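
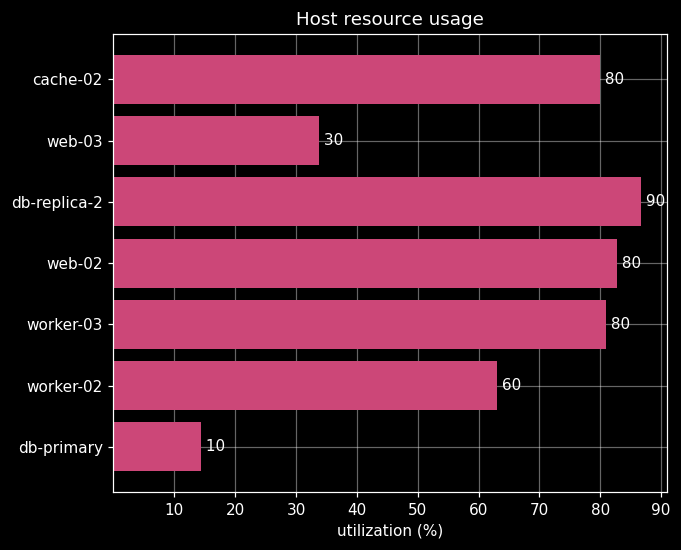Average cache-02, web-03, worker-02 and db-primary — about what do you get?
(80 + 30 + 60 + 10) / 4 ≈ 45.

≈ 45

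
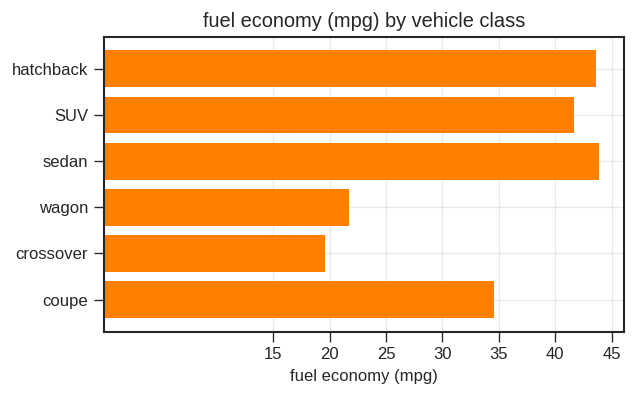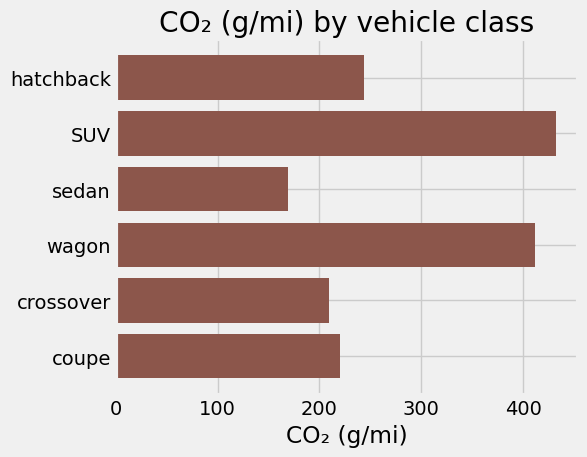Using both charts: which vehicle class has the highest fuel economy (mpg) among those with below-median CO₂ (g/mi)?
Chart 2 median CO₂ (g/mi) ≈ 250; below-median vehicle classes: sedan, crossover, coupe. Among those, sedan has the highest fuel economy (mpg) (≈ 45).

sedan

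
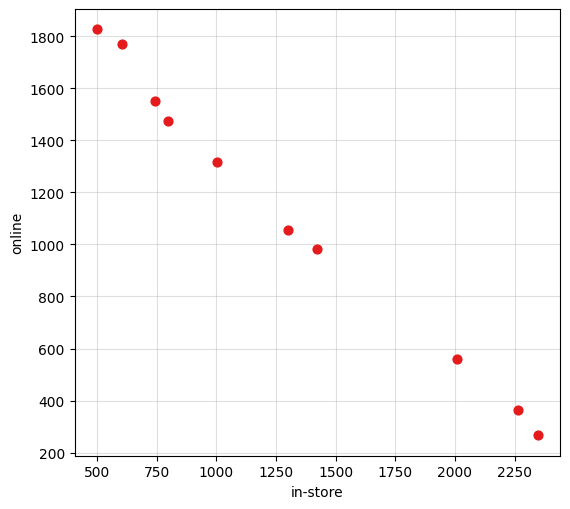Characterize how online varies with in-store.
negative, strong

Points are negatively correlated; strong (|r| ≈ 1.0).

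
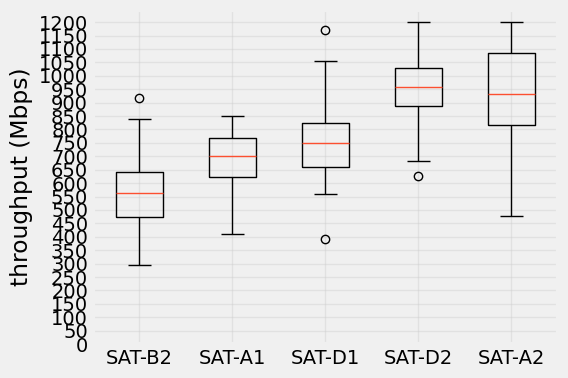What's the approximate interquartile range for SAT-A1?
Q3 ≈ 750, Q1 ≈ 600; IQR ≈ 150.

≈ 150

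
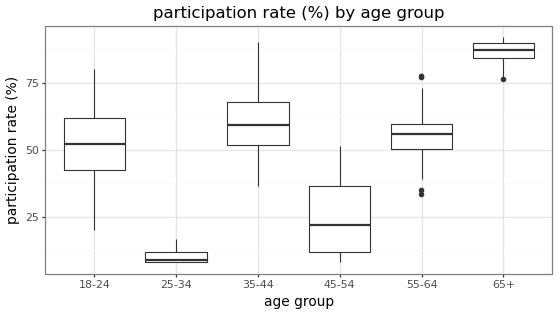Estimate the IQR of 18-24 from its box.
Q3 ≈ 60, Q1 ≈ 40; IQR ≈ 20.

≈ 20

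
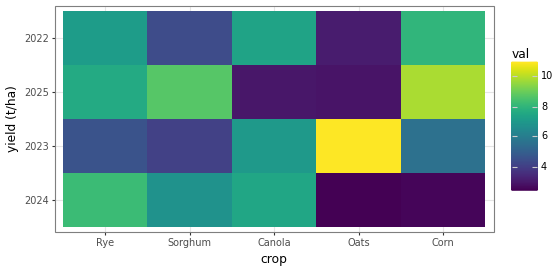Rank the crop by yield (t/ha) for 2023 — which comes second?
Top 3 for 2023: Oats ≈ 11, Canola ≈ 7, Corn ≈ 6.

Canola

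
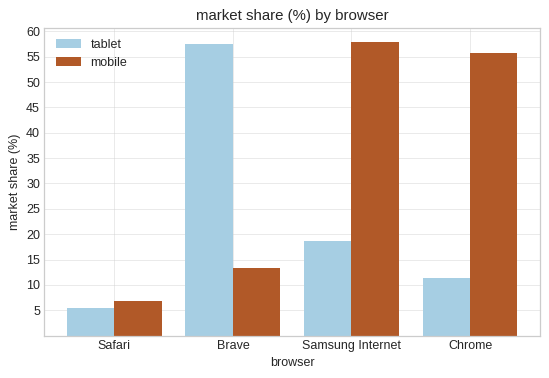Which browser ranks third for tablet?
Chrome

Top 4 for tablet: Brave ≈ 55, Samsung Internet ≈ 20, Chrome ≈ 10, Safari ≈ 5.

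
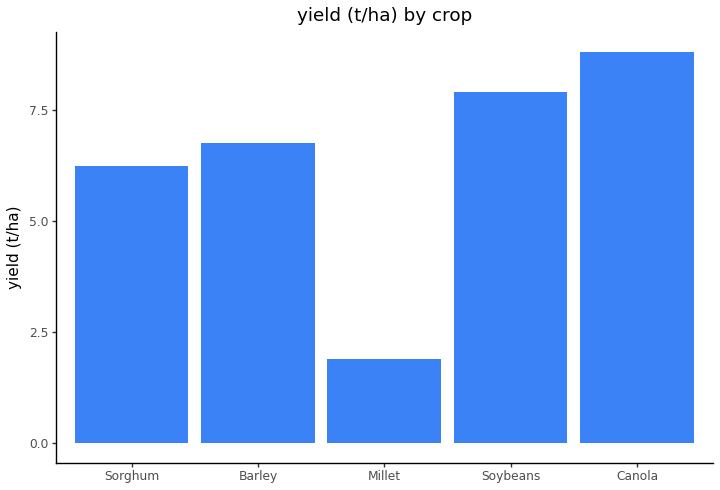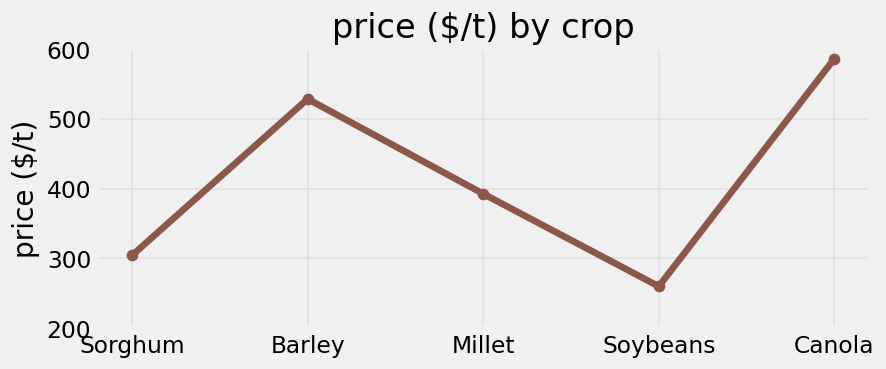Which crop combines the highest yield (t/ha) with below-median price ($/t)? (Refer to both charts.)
Soybeans

Chart 2 median price ($/t) ≈ 400; below-median crops: Sorghum, Soybeans. Among those, Soybeans has the highest yield (t/ha) (≈ 8).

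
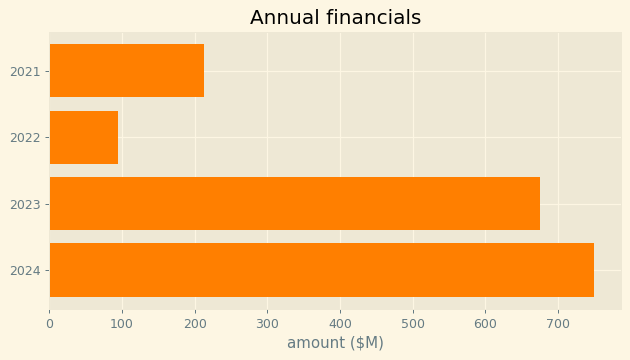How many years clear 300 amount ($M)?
2

Above 300: 2023, 2024.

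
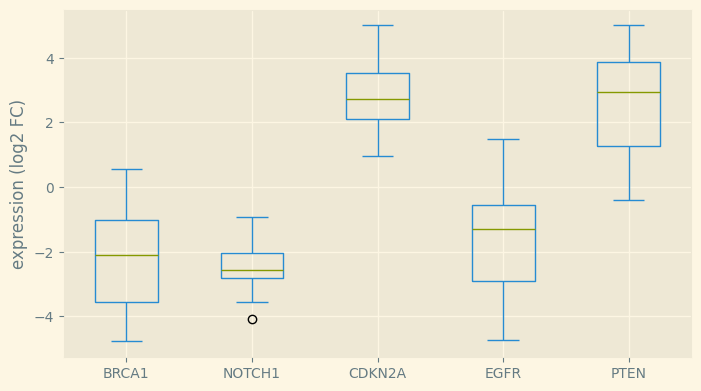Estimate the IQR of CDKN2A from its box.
≈ 1.5

Q3 ≈ 3.5, Q1 ≈ 2.0; IQR ≈ 1.5.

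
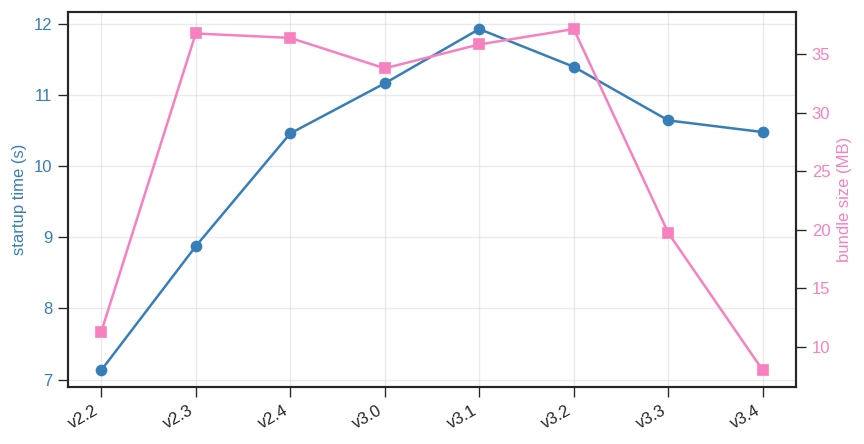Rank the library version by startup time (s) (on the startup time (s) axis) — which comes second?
v3.2

Top 3 (on the startup time (s) axis): v3.1 ≈ 12.0, v3.2 ≈ 11.5, v3.0 ≈ 11.0.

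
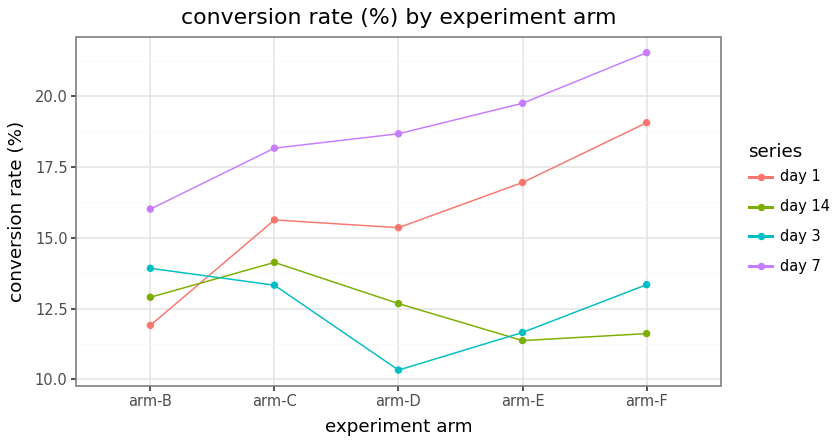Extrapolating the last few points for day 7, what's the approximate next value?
Last three: 19, 20, 22 → slope ≈ 1.5/step → next ≈ 23.5.

≈ 23.5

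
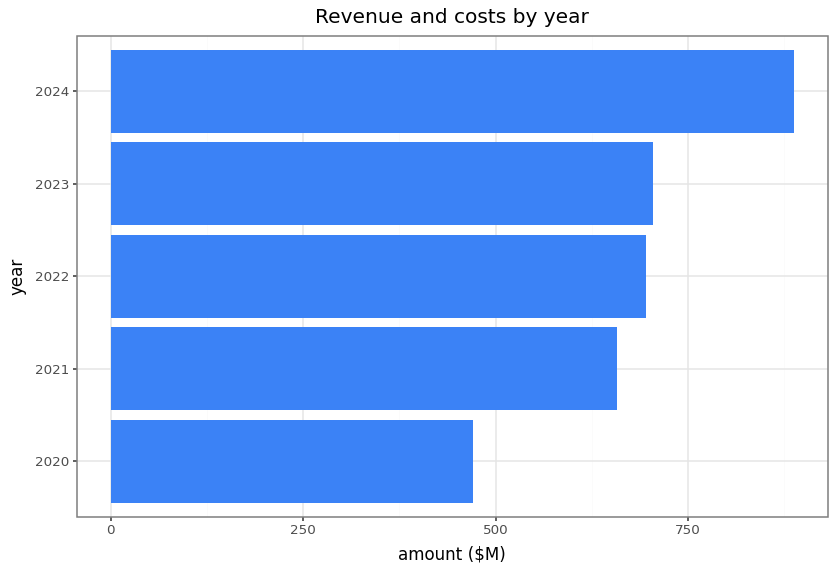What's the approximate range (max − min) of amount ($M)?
≈ 400

Max 2024 ≈ 900, min 2020 ≈ 500; range ≈ 400.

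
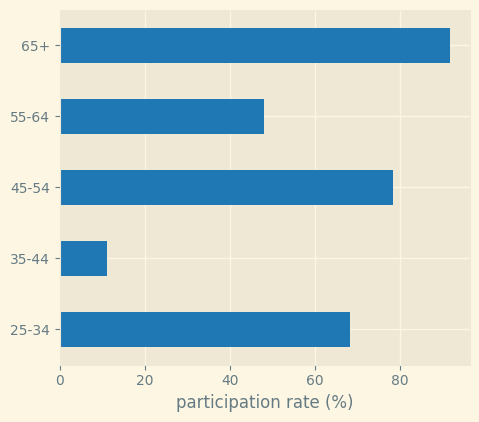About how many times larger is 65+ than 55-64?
65+ ≈ 90, 55-64 ≈ 50; 90/50 ≈ 1.8.

≈ 1.8×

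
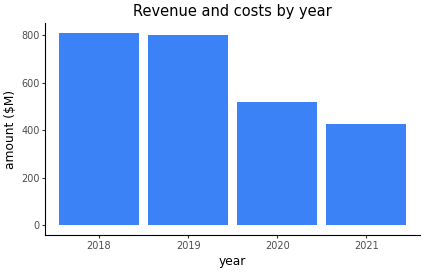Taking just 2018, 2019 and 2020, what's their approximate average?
≈ 700

(800 + 800 + 500) / 3 ≈ 700.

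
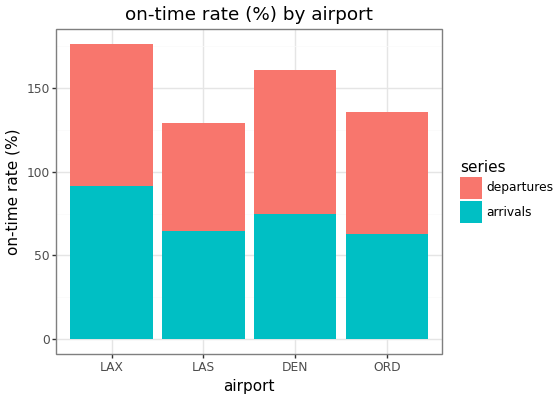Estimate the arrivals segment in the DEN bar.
arrivals top ≈ 80, bottom ≈ 0; segment ≈ 80.

≈ 80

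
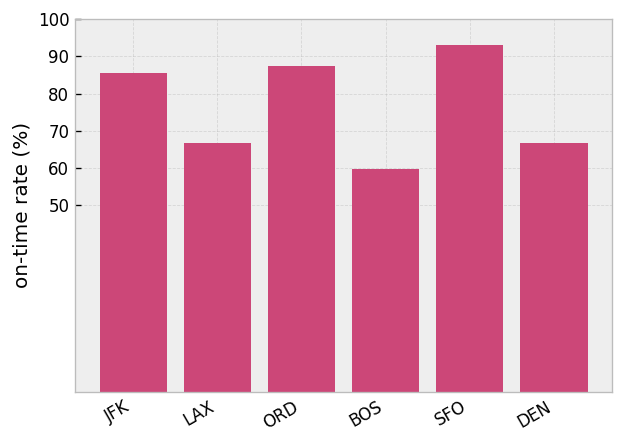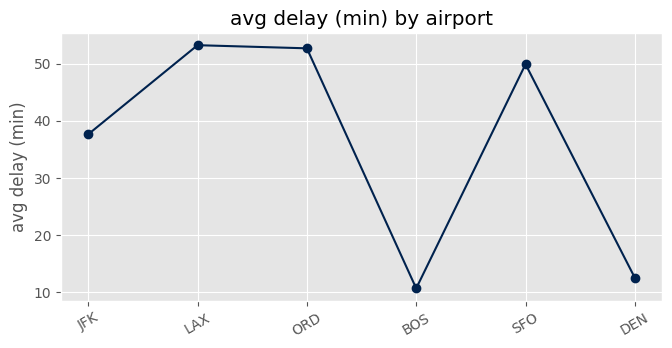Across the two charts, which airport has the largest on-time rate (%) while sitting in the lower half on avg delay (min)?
JFK

Chart 2 median avg delay (min) ≈ 45; below-median airports: JFK, BOS, DEN. Among those, JFK has the highest on-time rate (%) (≈ 90).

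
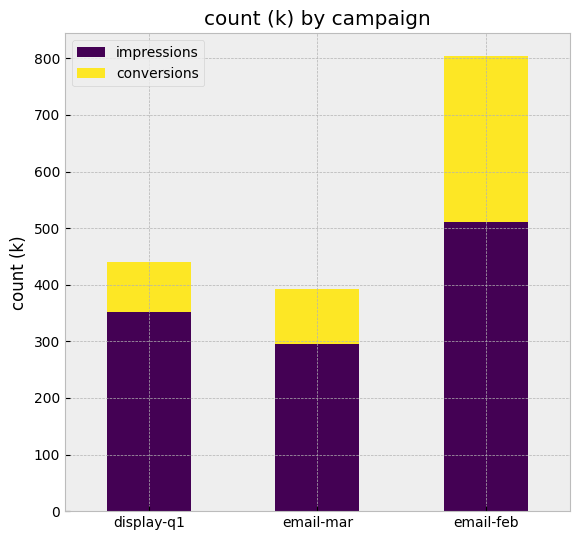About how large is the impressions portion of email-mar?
impressions top ≈ 300, bottom ≈ 0; segment ≈ 300.

≈ 300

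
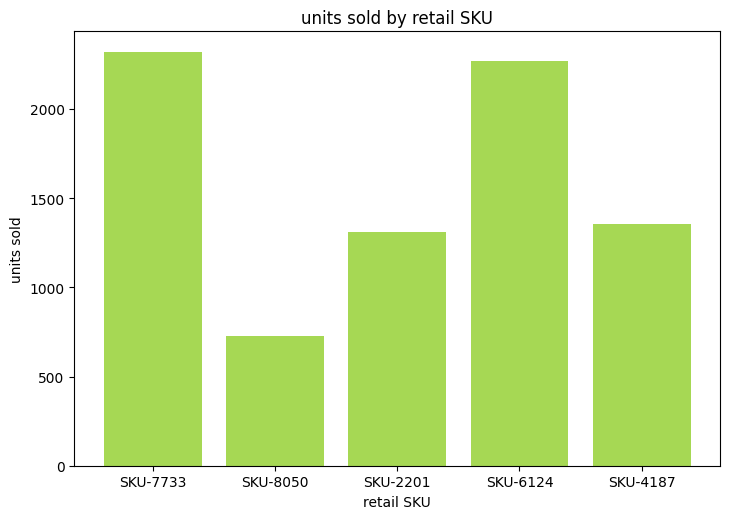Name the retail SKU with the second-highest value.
Top 3: SKU-7733 ≈ 2400, SKU-6124 ≈ 2200, SKU-4187 ≈ 1400.

SKU-6124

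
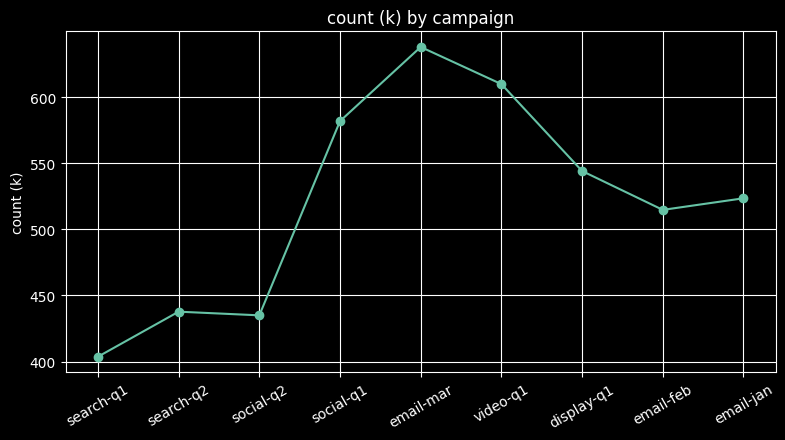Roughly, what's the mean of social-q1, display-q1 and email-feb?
≈ 547

(580 + 540 + 520) / 3 ≈ 547.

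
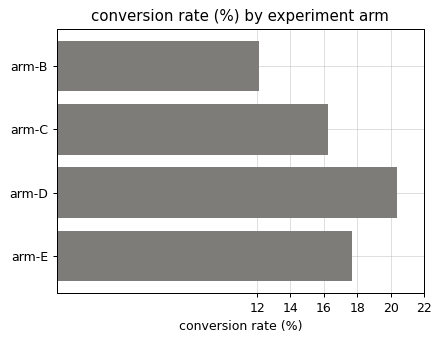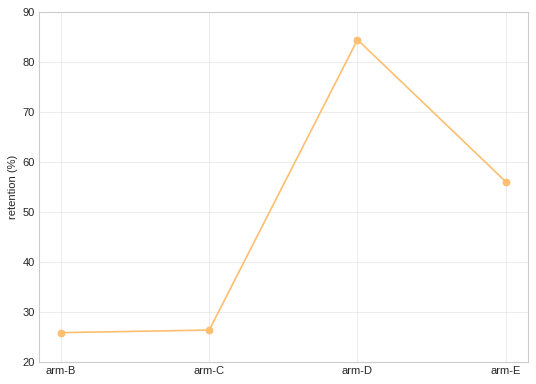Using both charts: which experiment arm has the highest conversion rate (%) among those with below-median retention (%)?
Chart 2 median retention (%) ≈ 40; below-median experiment arms: arm-B, arm-C. Among those, arm-C has the highest conversion rate (%) (≈ 16).

arm-C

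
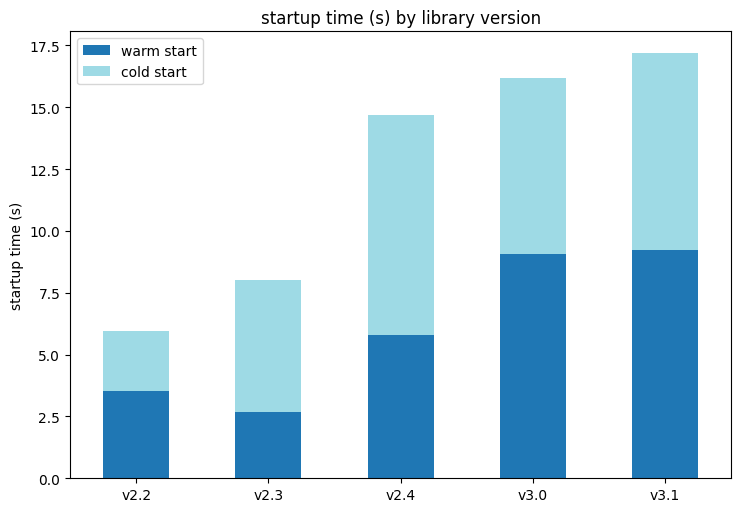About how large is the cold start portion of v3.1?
cold start top ≈ 18, bottom ≈ 10; segment ≈ 8.

≈ 8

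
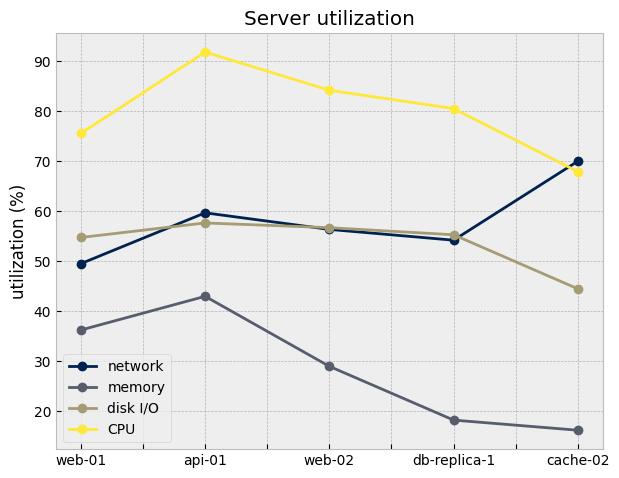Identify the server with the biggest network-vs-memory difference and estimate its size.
cache-02: network ≈ 70, memory ≈ 20 → gap ≈ 50. Next-largest (db-replica-1) is only ≈ 30.

cache-02, ≈ 50 %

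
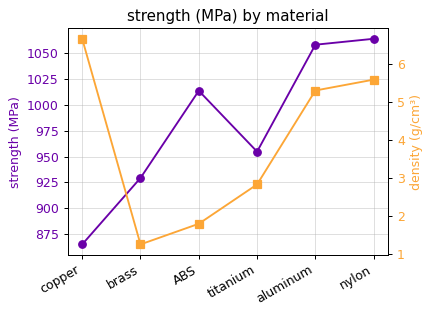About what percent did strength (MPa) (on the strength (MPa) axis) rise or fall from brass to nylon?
brass ≈ 920, nylon ≈ 1060; (1060 − 920) / 920 ≈ +15.2%.

≈ +15.2%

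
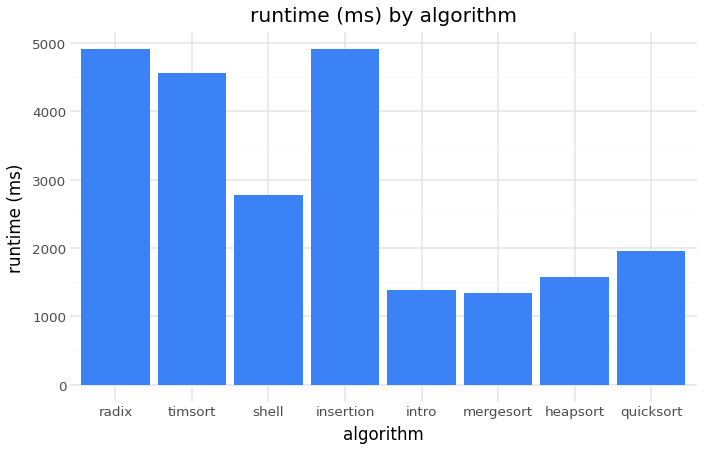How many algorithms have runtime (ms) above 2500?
4

Above 2500: radix, timsort, shell, insertion.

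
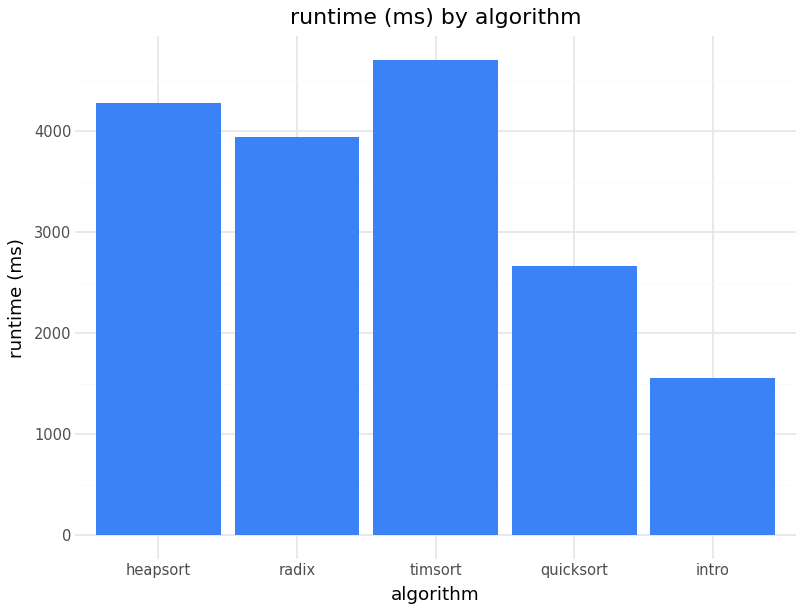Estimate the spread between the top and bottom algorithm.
Max timsort ≈ 4500, min intro ≈ 1500; range ≈ 3000.

≈ 3000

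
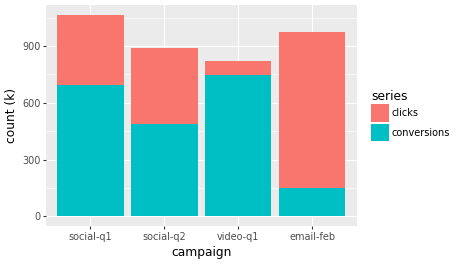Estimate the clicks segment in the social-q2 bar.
clicks top ≈ 900, bottom ≈ 500; segment ≈ 400.

≈ 400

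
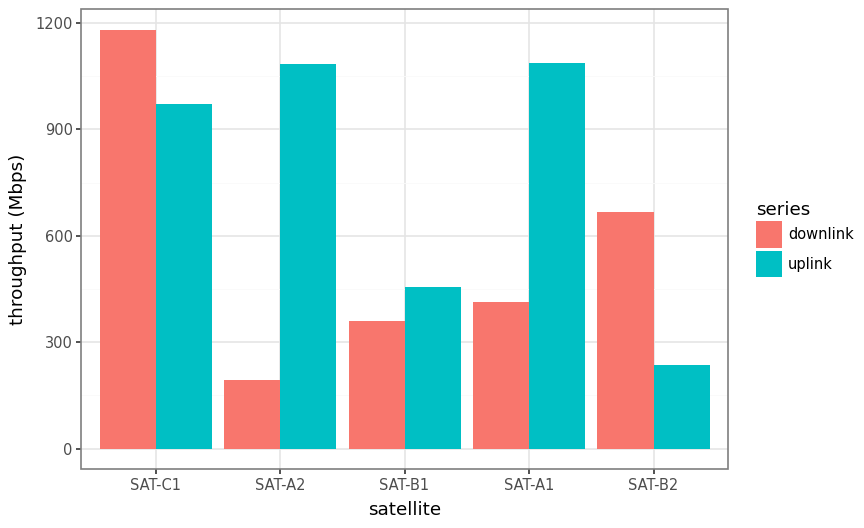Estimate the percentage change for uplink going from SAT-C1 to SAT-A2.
≈ +10%

SAT-C1 ≈ 1000, SAT-A2 ≈ 1100; (1100 − 1000) / 1000 ≈ +10%.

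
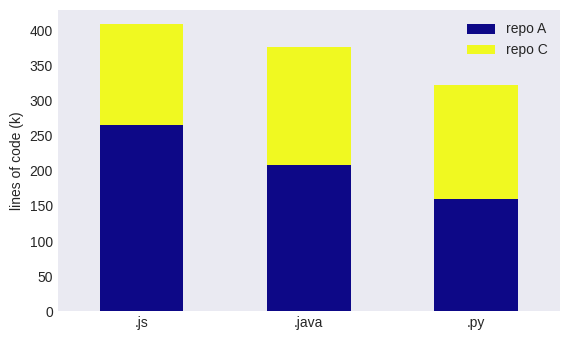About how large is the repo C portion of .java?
≈ 200

repo C top ≈ 400, bottom ≈ 200; segment ≈ 200.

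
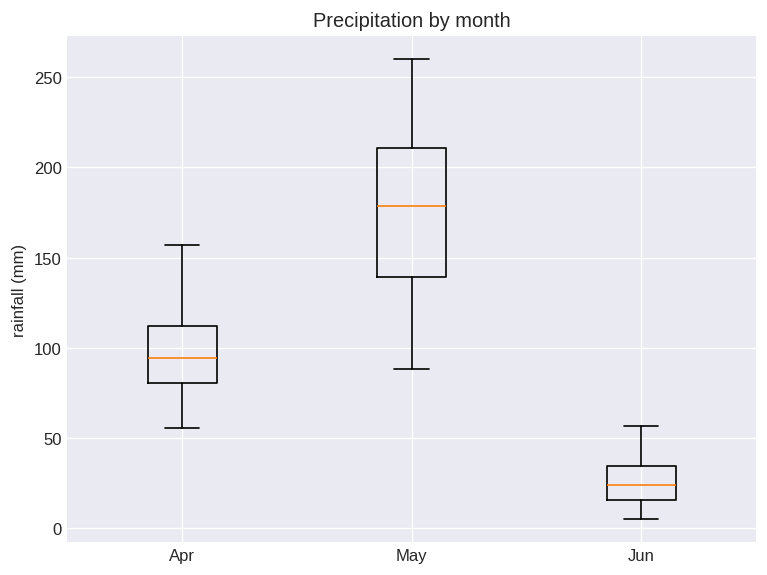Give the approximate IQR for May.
Q3 ≈ 220, Q1 ≈ 140; IQR ≈ 80.

≈ 80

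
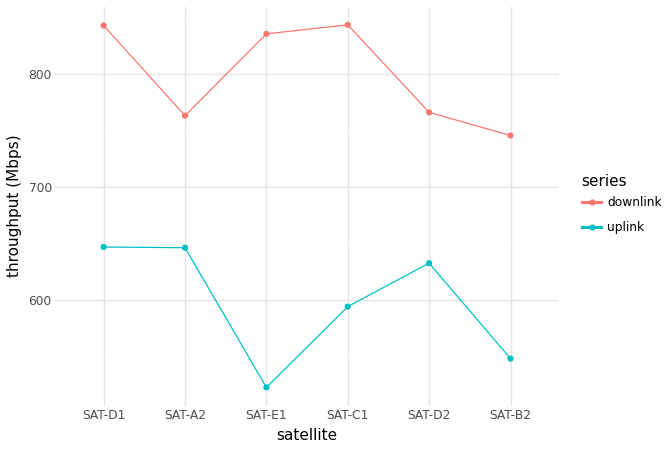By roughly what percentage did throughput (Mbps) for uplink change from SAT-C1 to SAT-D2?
≈ +8.3%

SAT-C1 ≈ 600, SAT-D2 ≈ 650; (650 − 600) / 600 ≈ +8.3%.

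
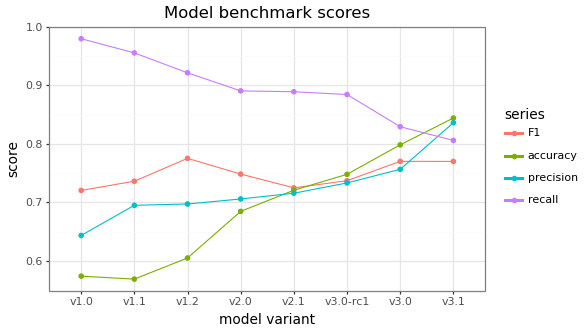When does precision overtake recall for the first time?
v3.1

v3.0: precision ≈ 0.75 vs recall ≈ 0.85 (not yet); v3.1: precision ≈ 0.85 vs recall ≈ 0.80 (first crossover).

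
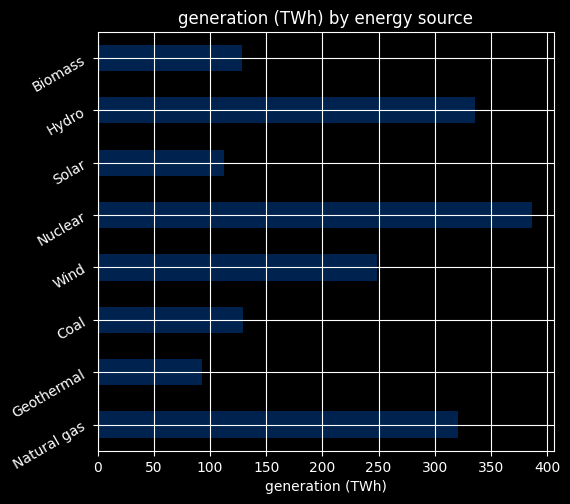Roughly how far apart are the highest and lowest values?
≈ 300

Max Nuclear ≈ 400, min Geothermal ≈ 100; range ≈ 300.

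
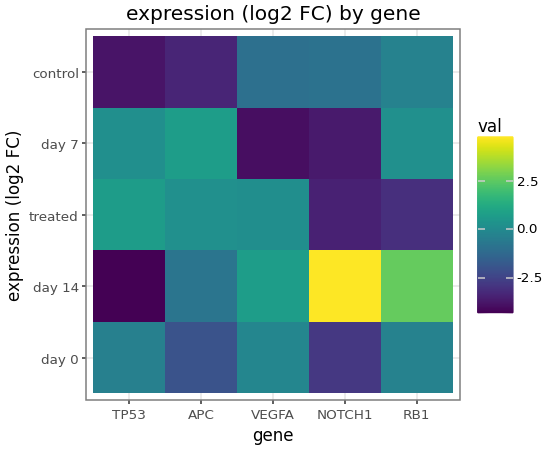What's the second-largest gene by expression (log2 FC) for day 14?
Top 3 for day 14: NOTCH1 ≈ 5, RB1 ≈ 3, VEGFA ≈ 1.

RB1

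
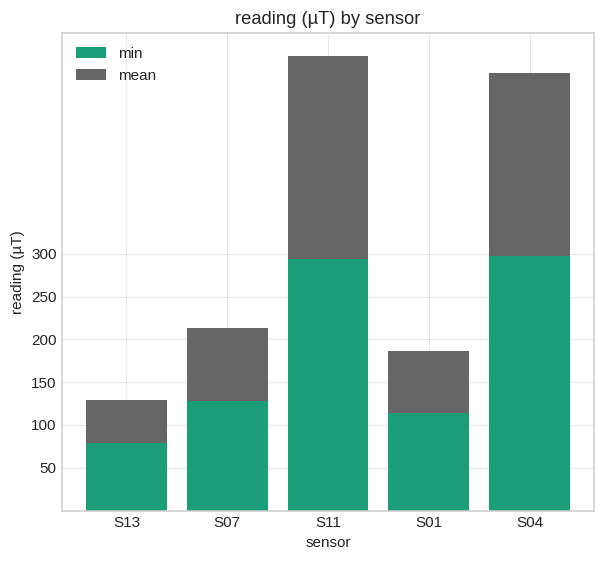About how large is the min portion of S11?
min top ≈ 300, bottom ≈ 0; segment ≈ 300.

≈ 300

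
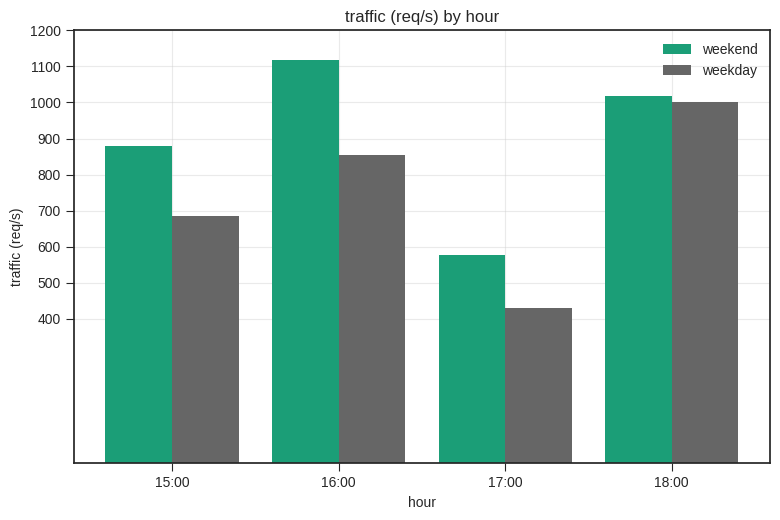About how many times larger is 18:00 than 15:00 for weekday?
18:00 ≈ 1000, 15:00 ≈ 700; 1000/700 ≈ 1.43.

≈ 1.43×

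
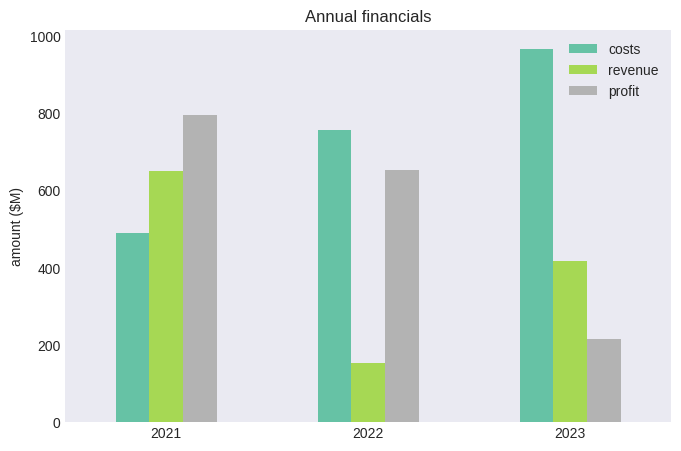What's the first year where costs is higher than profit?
2021: costs ≈ 500 vs profit ≈ 800 (not yet); 2022: costs ≈ 800 vs profit ≈ 700 (first crossover).

2022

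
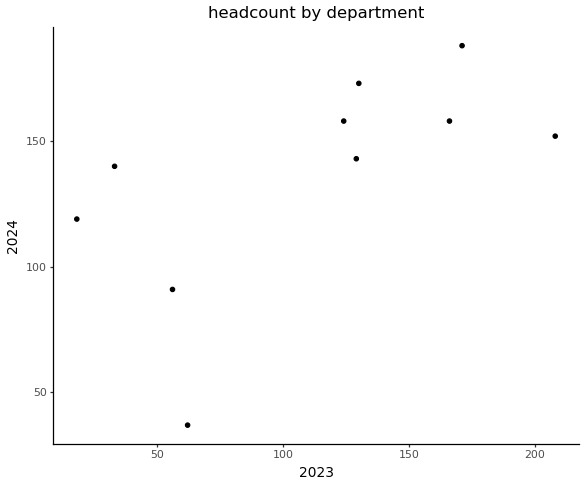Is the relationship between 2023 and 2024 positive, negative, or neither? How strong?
positive, moderate

Points are positively correlated; moderate (|r| ≈ 0.6).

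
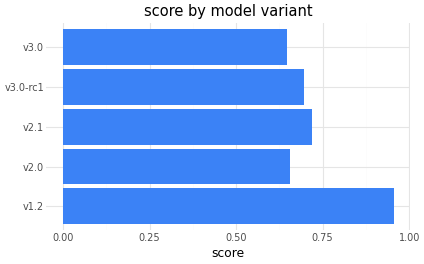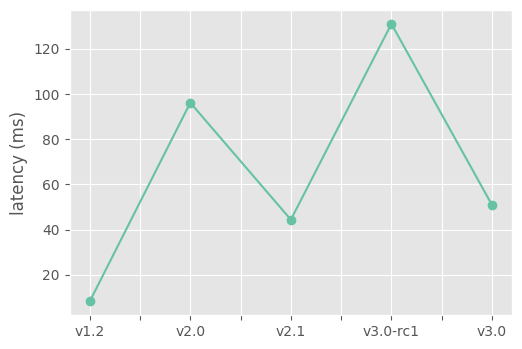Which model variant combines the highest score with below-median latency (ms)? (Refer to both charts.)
v1.2

Chart 2 median latency (ms) ≈ 60; below-median model variants: v1.2, v2.1. Among those, v1.2 has the highest score (≈ 1).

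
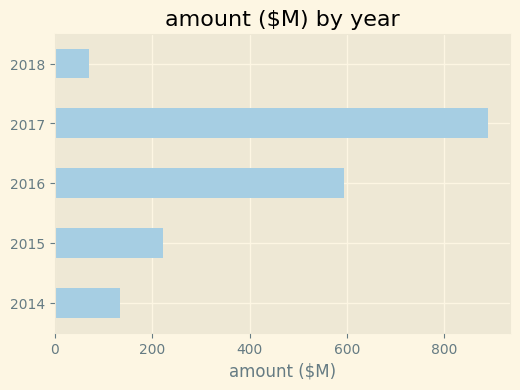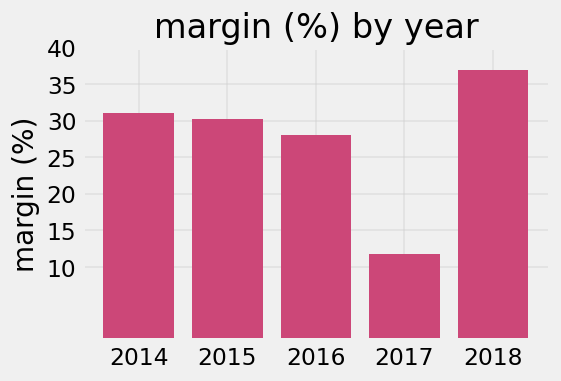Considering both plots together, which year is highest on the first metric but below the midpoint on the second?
2017

Chart 2 median margin (%) ≈ 30; below-median years: 2016, 2017. Among those, 2017 has the highest amount ($M) (≈ 900).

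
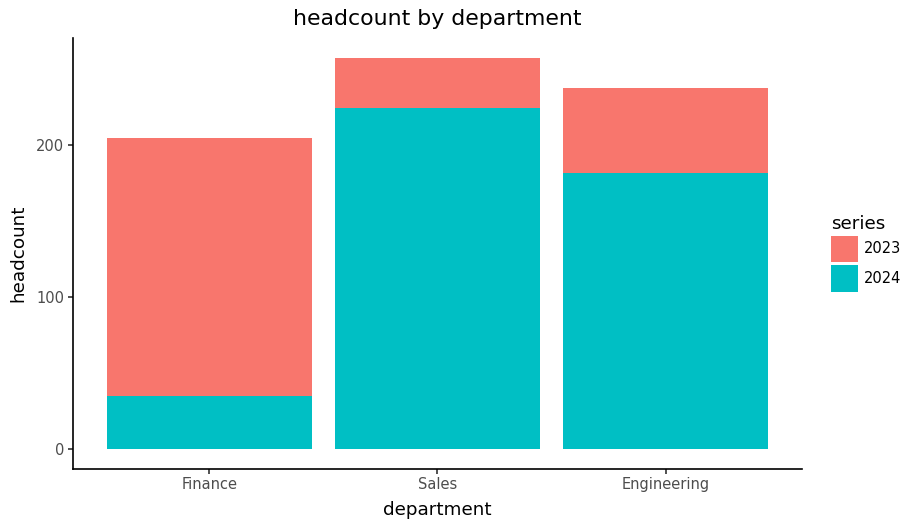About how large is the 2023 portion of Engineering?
2023 top ≈ 225, bottom ≈ 175; segment ≈ 50.

≈ 50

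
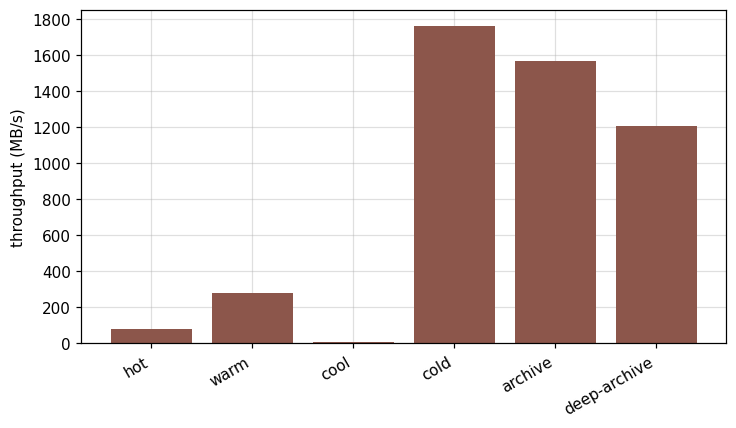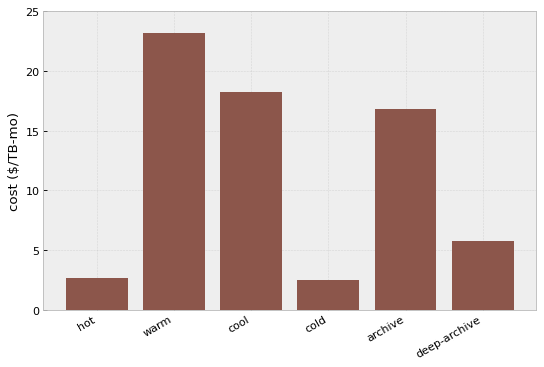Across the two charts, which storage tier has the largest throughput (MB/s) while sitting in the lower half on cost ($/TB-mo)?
cold

Chart 2 median cost ($/TB-mo) ≈ 10; below-median storage tiers: hot, cold, deep-archive. Among those, cold has the highest throughput (MB/s) (≈ 1800).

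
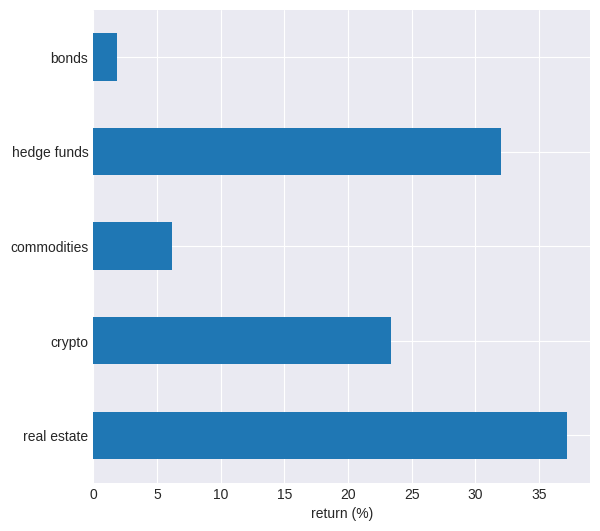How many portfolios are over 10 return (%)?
Above 10: real estate, crypto, hedge funds.

3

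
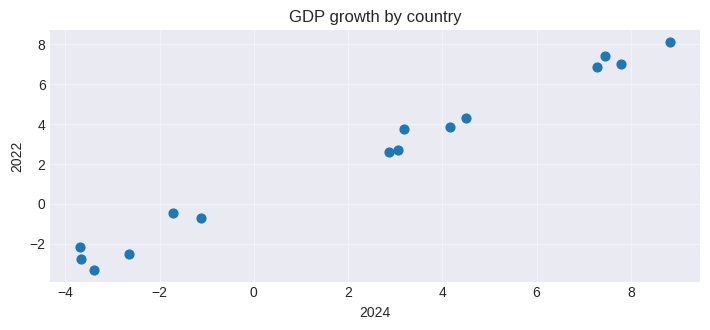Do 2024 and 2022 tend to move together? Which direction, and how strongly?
positive, strong

Points are positively correlated; strong (|r| ≈ 1.0).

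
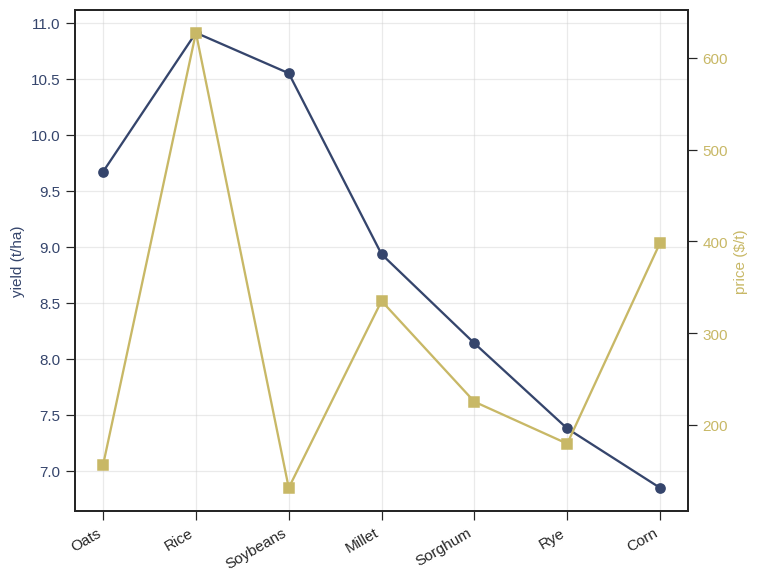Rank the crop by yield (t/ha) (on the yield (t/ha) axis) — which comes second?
Soybeans

Top 3 (on the yield (t/ha) axis): Rice ≈ 11.0, Soybeans ≈ 10.5, Oats ≈ 9.5.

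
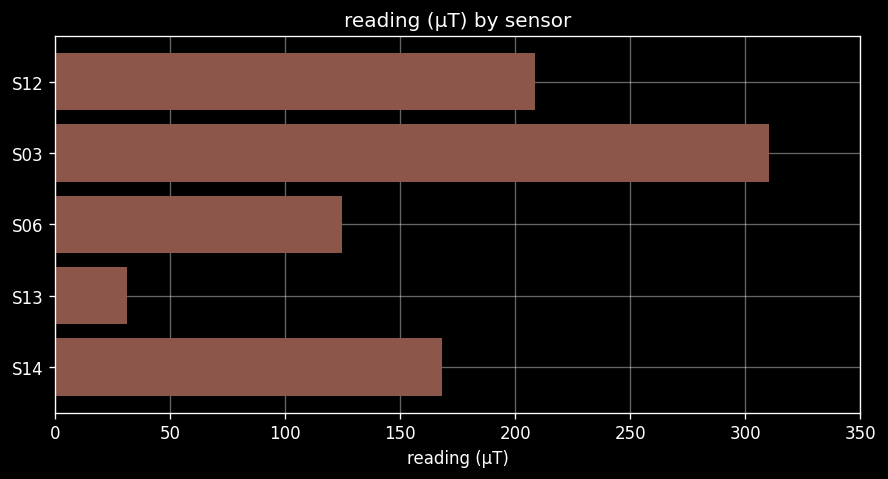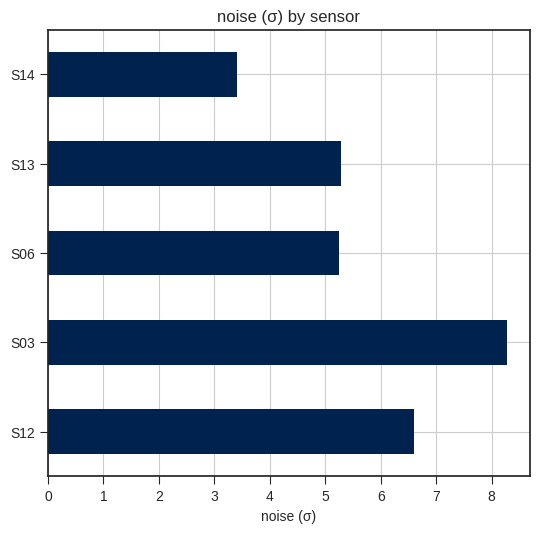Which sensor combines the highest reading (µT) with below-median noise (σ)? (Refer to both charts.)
S14

Chart 2 median noise (σ) ≈ 5; below-median sensors: S06, S14. Among those, S14 has the highest reading (µT) (≈ 150).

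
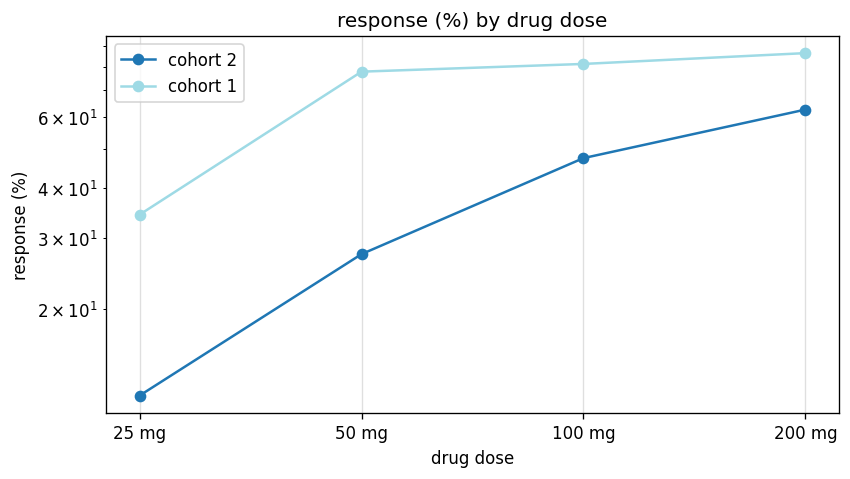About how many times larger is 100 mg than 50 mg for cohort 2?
100 mg ≈ 50, 50 mg ≈ 30; 50/30 ≈ 1.67.

≈ 1.67×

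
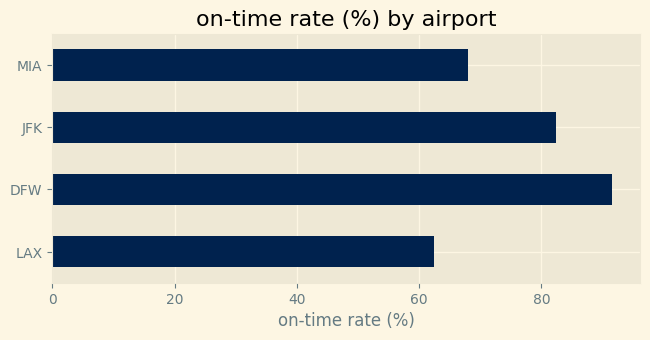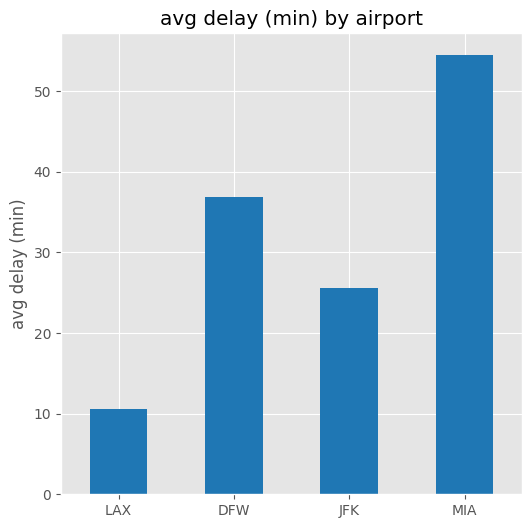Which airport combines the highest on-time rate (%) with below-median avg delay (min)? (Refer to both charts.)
Chart 2 median avg delay (min) ≈ 30; below-median airports: LAX, JFK. Among those, JFK has the highest on-time rate (%) (≈ 80).

JFK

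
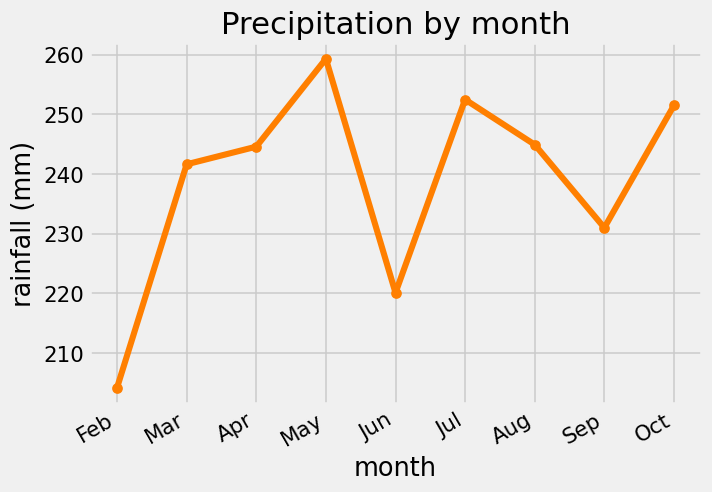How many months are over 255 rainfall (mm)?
Above 255: May.

1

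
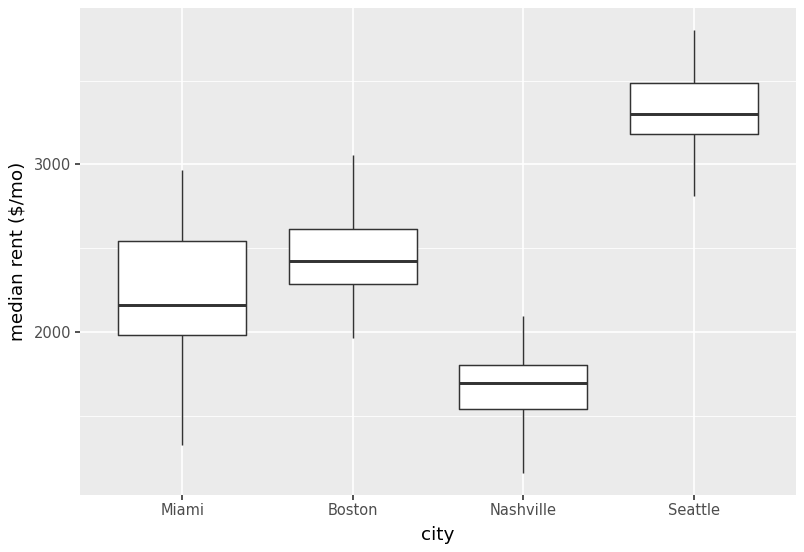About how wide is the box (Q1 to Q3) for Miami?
≈ 600

Q3 ≈ 2600, Q1 ≈ 2000; IQR ≈ 600.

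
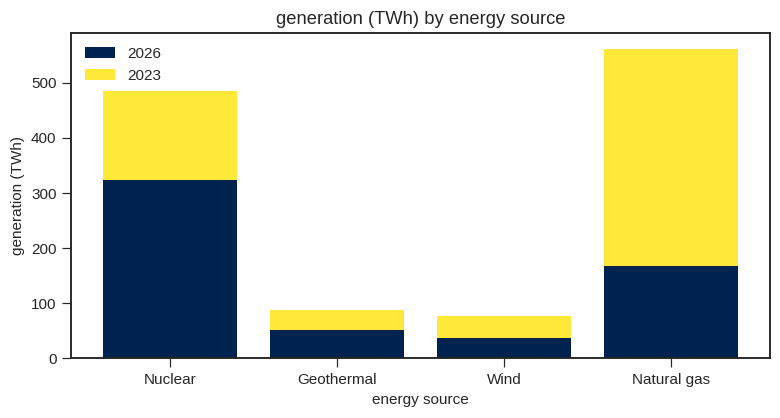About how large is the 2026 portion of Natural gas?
2026 top ≈ 150, bottom ≈ 0; segment ≈ 150.

≈ 150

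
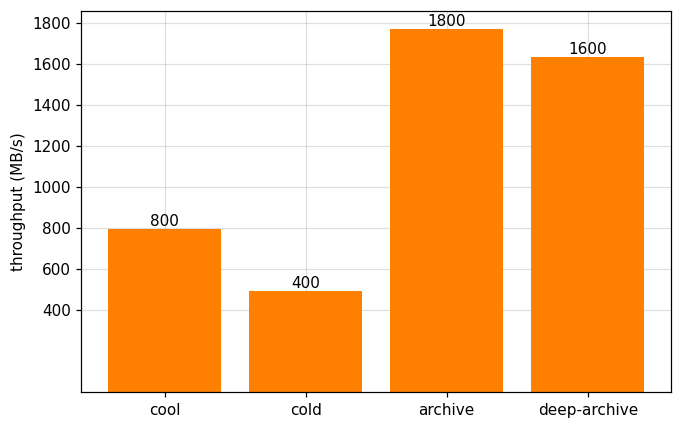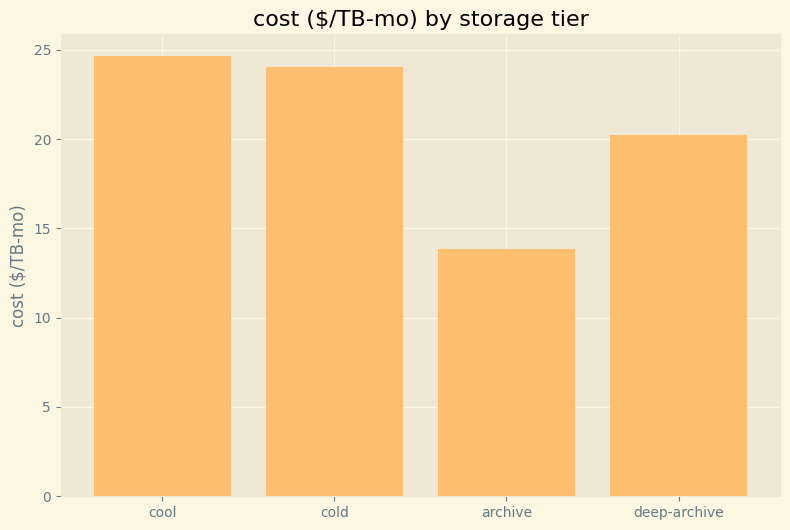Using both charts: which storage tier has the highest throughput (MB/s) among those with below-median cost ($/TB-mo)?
archive

Chart 2 median cost ($/TB-mo) ≈ 20; below-median storage tiers: archive, deep-archive. Among those, archive has the highest throughput (MB/s) (≈ 1800).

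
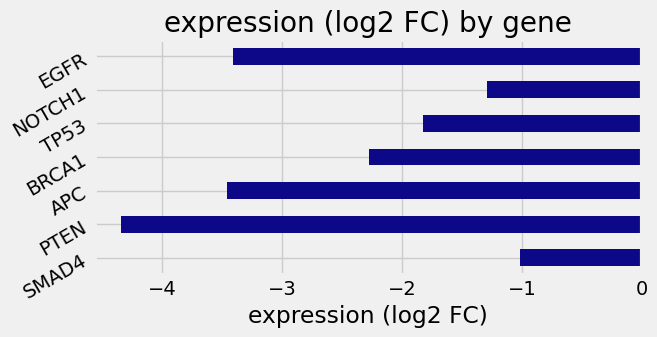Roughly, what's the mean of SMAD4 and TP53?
≈ -1.5

(-1.0 + -2.0) / 2 ≈ -1.5.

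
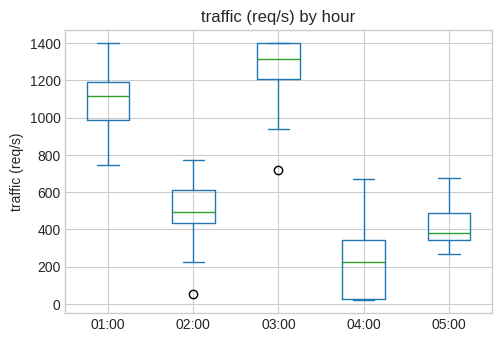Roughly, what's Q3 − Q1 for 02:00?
≈ 200

Q3 ≈ 600, Q1 ≈ 400; IQR ≈ 200.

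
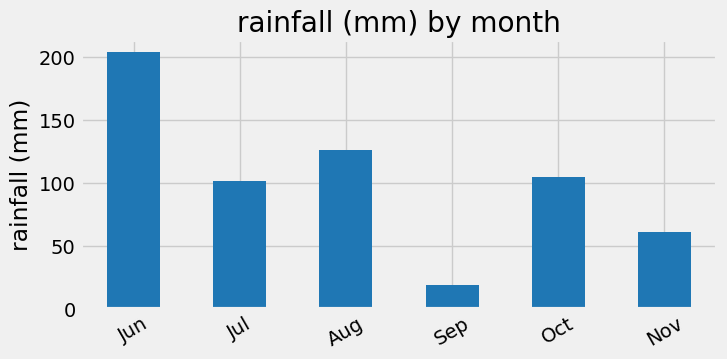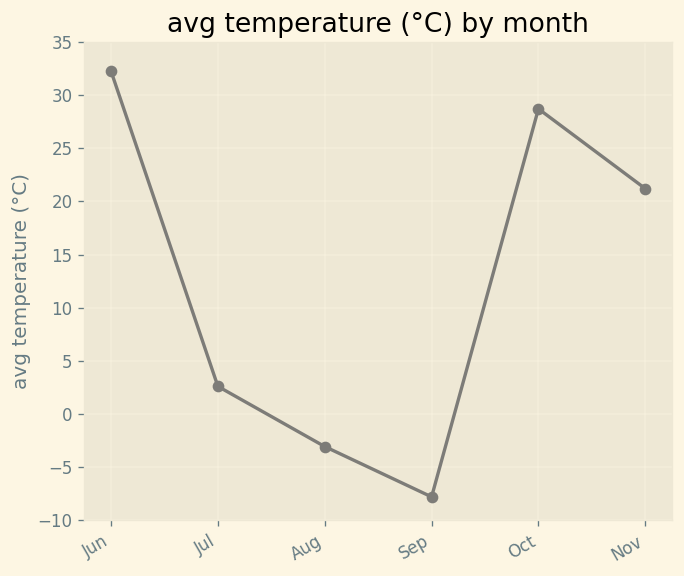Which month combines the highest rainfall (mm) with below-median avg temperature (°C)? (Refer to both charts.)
Chart 2 median avg temperature (°C) ≈ 10; below-median months: Jul, Aug, Sep. Among those, Aug has the highest rainfall (mm) (≈ 120).

Aug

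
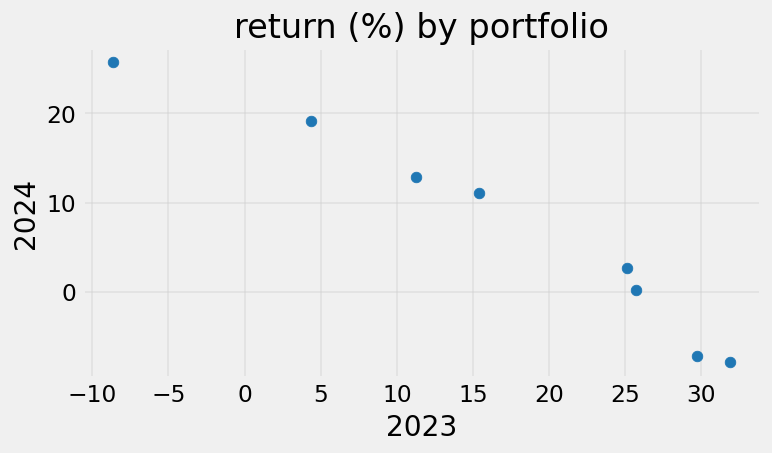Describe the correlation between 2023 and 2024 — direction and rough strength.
negative, strong

Points are negatively correlated; strong (|r| ≈ 1.0).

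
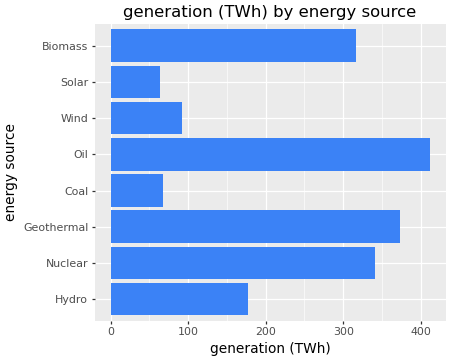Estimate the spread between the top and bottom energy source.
Max Oil ≈ 400, min Solar ≈ 50; range ≈ 350.

≈ 350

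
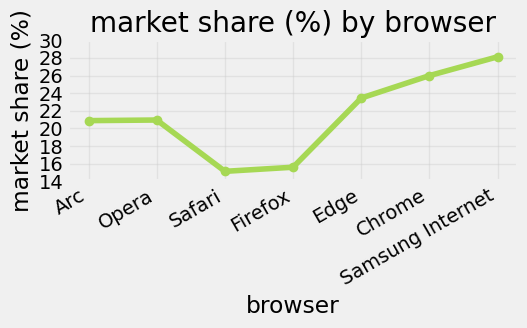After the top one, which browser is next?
Chrome

Top 3: Samsung Internet ≈ 28, Chrome ≈ 26, Edge ≈ 24.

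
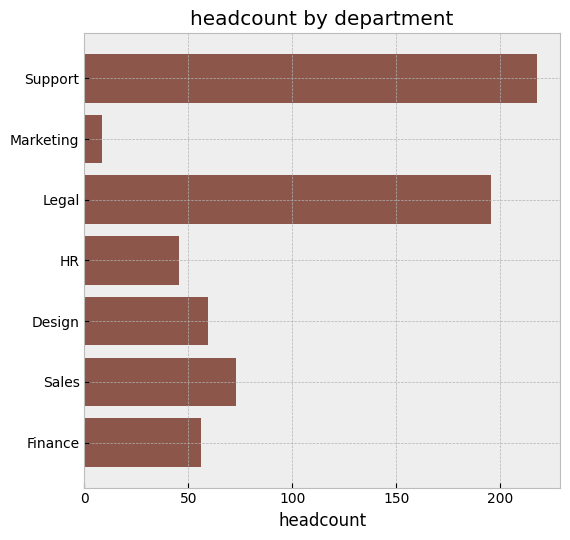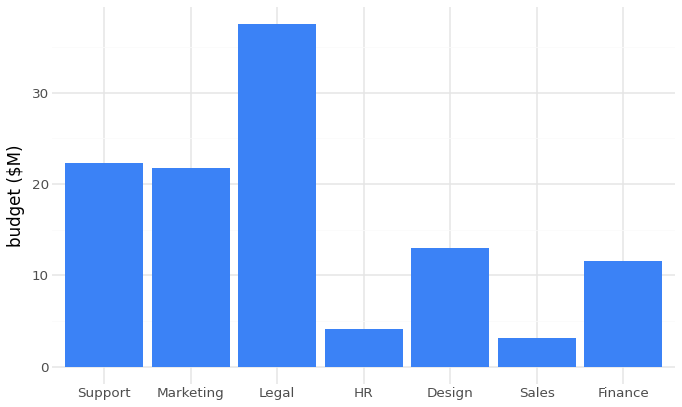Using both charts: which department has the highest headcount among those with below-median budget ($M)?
Sales

Chart 2 median budget ($M) ≈ 15; below-median departments: HR, Sales, Finance. Among those, Sales has the highest headcount (≈ 80).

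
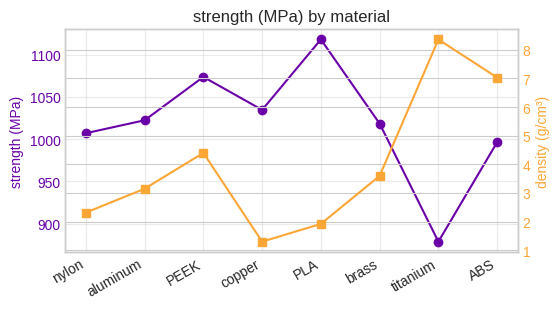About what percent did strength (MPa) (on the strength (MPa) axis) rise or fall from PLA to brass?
≈ -8.9%

PLA ≈ 1120, brass ≈ 1020; (1020 − 1120) / 1120 ≈ -8.9%.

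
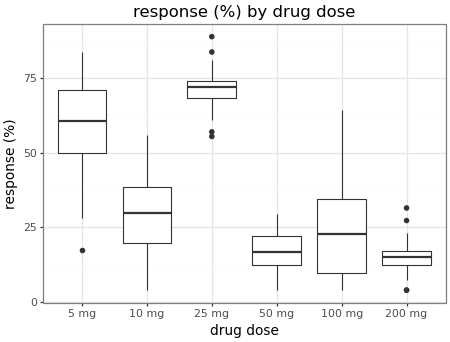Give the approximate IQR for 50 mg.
Q3 ≈ 20, Q1 ≈ 10; IQR ≈ 10.

≈ 10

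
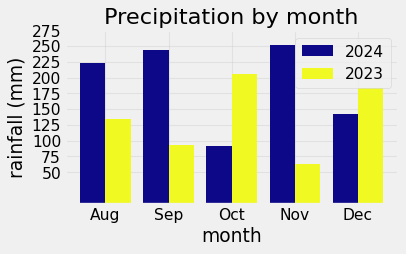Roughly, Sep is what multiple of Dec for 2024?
≈ 1.67×

Sep ≈ 250, Dec ≈ 150; 250/150 ≈ 1.67.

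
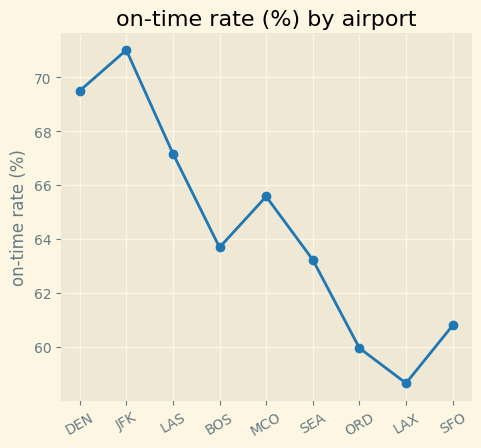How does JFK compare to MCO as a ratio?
JFK ≈ 72, MCO ≈ 66; 72/66 ≈ 1.09.

≈ 1.09×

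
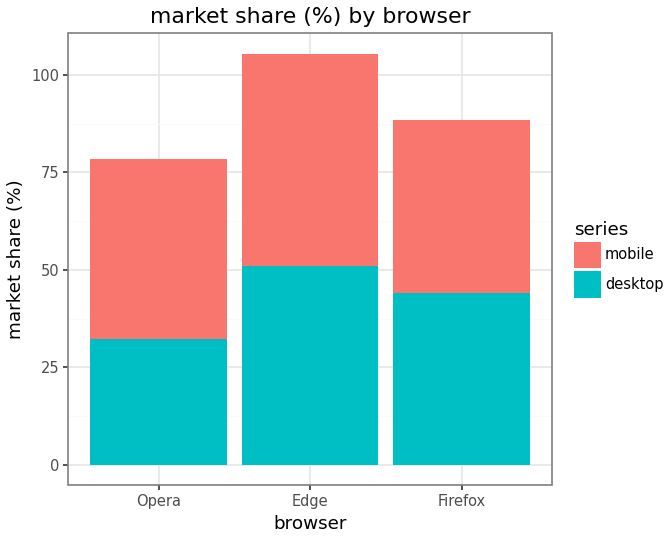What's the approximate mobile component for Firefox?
≈ 50

mobile top ≈ 90, bottom ≈ 40; segment ≈ 50.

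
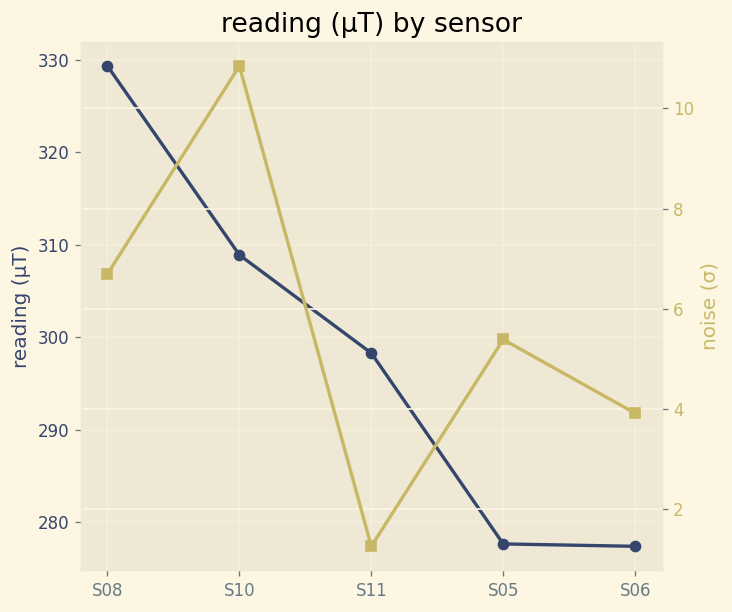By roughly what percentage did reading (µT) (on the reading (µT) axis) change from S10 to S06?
S10 ≈ 310, S06 ≈ 275; (275 − 310) / 310 ≈ -11.3%.

≈ -11.3%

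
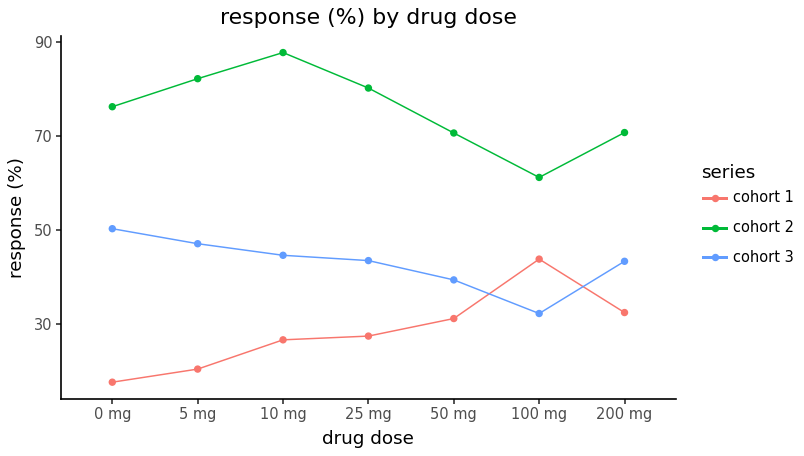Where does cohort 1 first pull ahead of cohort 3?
100 mg

50 mg: cohort 1 ≈ 30 vs cohort 3 ≈ 40 (not yet); 100 mg: cohort 1 ≈ 40 vs cohort 3 ≈ 30 (first crossover).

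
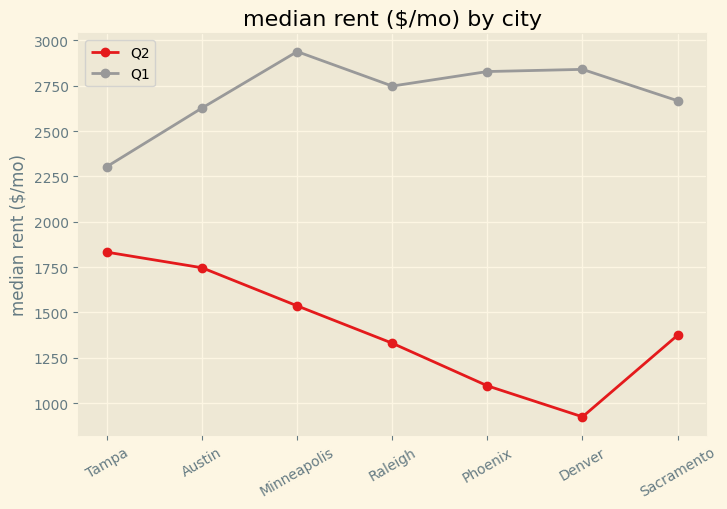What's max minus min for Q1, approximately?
≈ 600

Max Minneapolis ≈ 3000, min Tampa ≈ 2400; range ≈ 600.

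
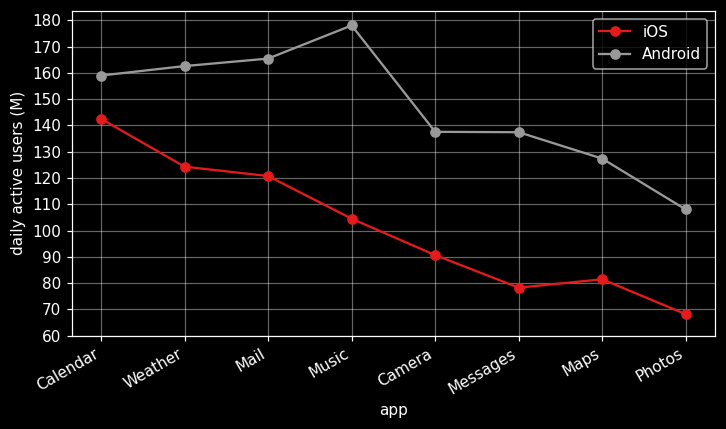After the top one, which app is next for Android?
Top 3 for Android: Music ≈ 180, Mail ≈ 170, Weather ≈ 160.

Mail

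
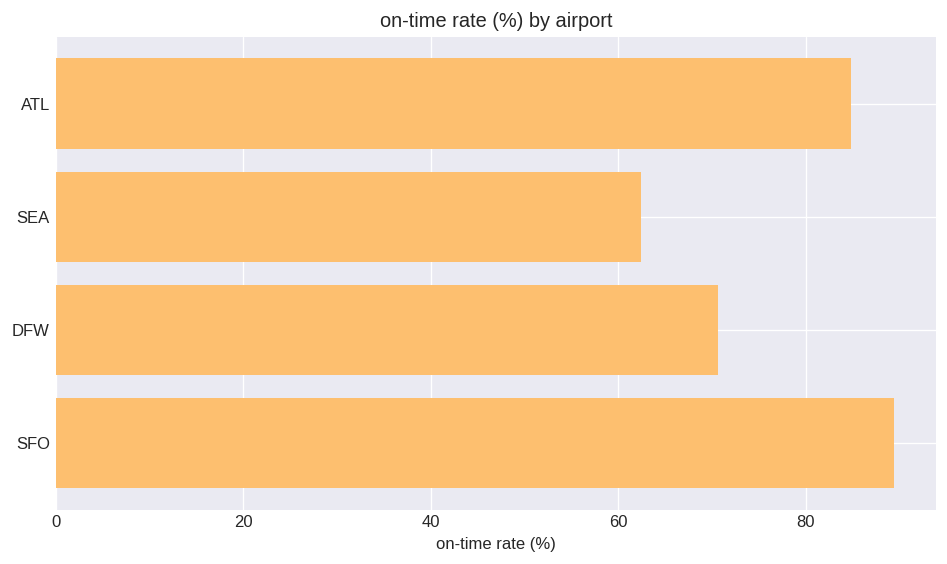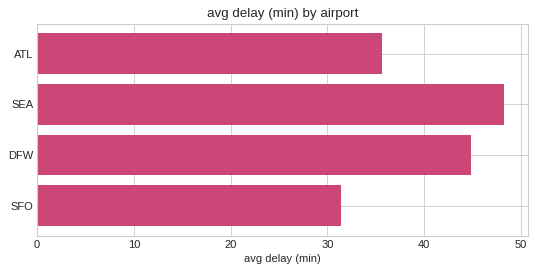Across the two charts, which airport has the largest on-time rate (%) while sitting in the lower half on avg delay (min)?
SFO

Chart 2 median avg delay (min) ≈ 40; below-median airports: ATL, SFO. Among those, SFO has the highest on-time rate (%) (≈ 90).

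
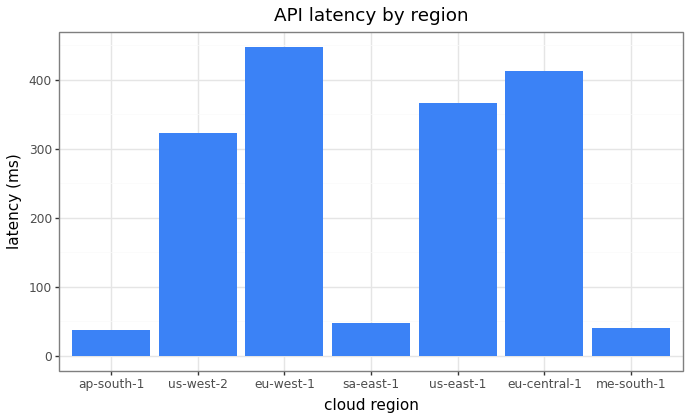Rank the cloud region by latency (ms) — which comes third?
Top 4: eu-west-1 ≈ 450, eu-central-1 ≈ 400, us-east-1 ≈ 350, us-west-2 ≈ 300.

us-east-1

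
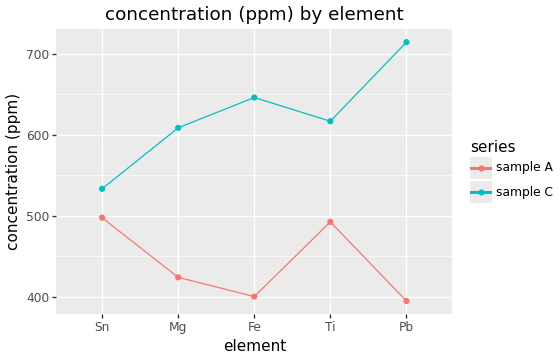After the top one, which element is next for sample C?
Fe

Top 3 for sample C: Pb ≈ 700, Fe ≈ 650, Ti ≈ 600.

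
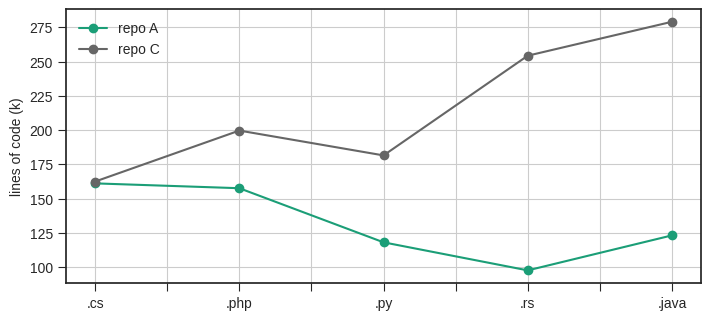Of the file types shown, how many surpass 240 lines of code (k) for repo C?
2

Above 240: .rs, .java.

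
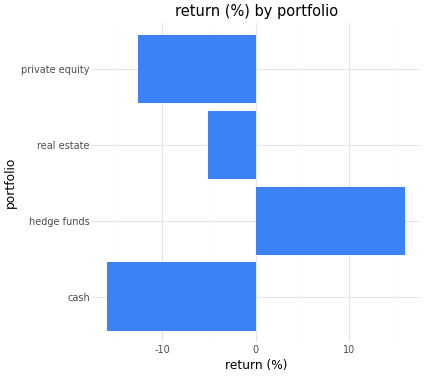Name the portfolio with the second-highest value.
Top 3: hedge funds ≈ 15, real estate ≈ -5, private equity ≈ -15.

real estate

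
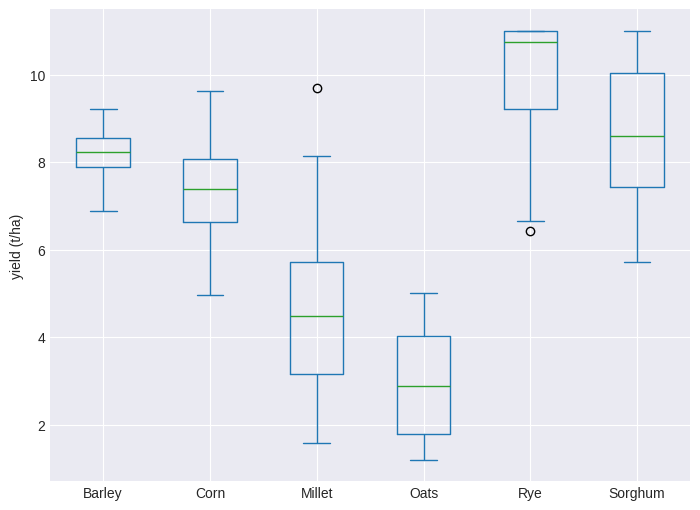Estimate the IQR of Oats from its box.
≈ 2

Q3 ≈ 4, Q1 ≈ 2; IQR ≈ 2.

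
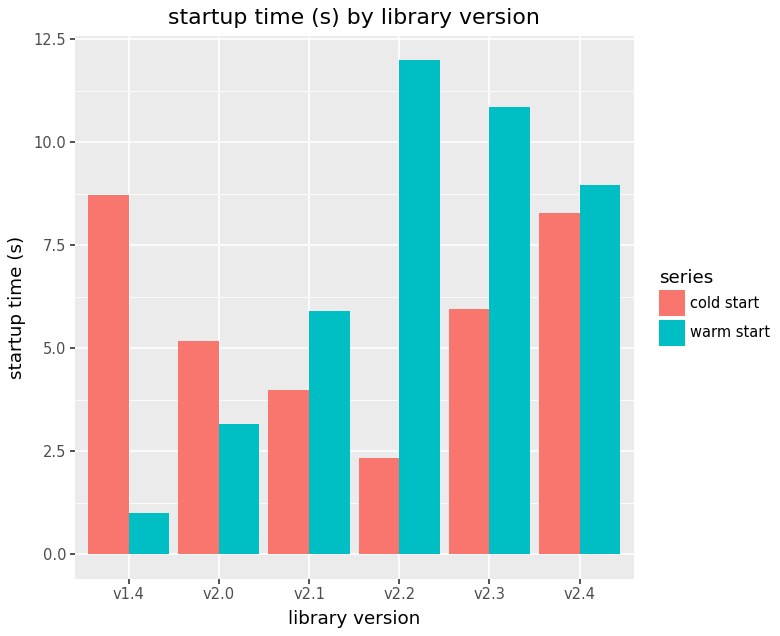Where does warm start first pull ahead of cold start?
v2.1

v2.0: warm start ≈ 3 vs cold start ≈ 5 (not yet); v2.1: warm start ≈ 6 vs cold start ≈ 4 (first crossover).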